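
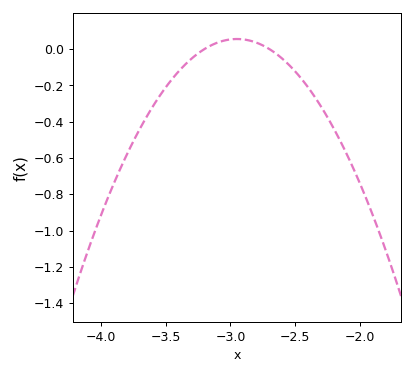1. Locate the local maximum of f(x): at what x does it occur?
-2.95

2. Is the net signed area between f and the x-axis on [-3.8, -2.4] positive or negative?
negative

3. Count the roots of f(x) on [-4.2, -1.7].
2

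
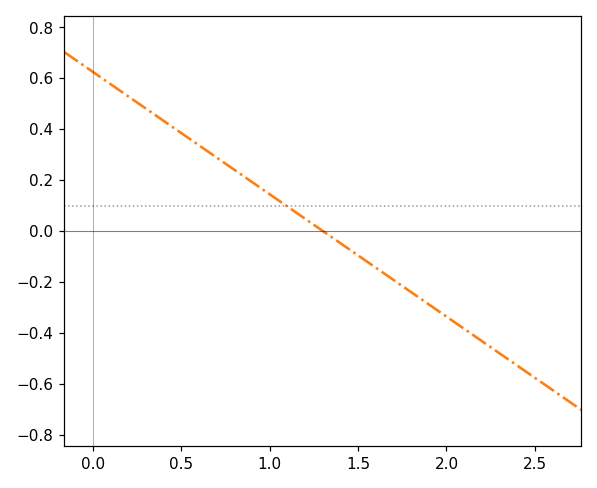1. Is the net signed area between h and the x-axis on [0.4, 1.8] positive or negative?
positive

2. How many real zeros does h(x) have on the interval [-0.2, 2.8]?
1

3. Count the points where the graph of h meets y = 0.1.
1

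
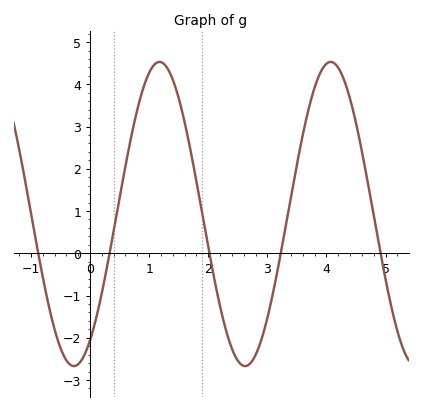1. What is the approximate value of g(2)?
0.15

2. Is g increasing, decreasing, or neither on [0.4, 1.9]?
neither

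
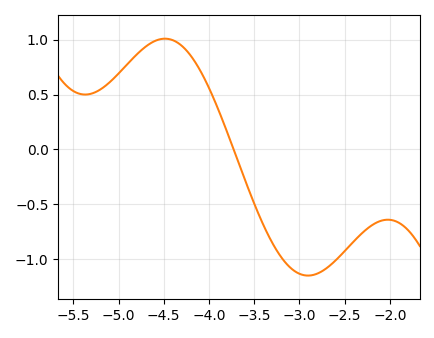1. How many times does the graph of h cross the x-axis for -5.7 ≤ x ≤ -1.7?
1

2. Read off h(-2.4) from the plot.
-0.85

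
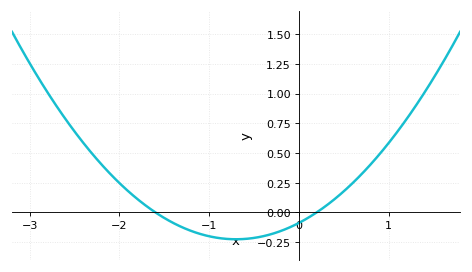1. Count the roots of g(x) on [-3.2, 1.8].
2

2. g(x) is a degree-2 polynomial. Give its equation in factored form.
y = 0.28(x + 1.6)(x - 0.2)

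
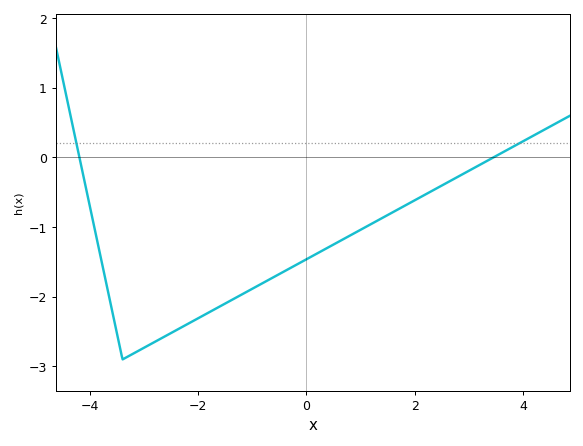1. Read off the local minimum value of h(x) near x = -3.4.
-2.9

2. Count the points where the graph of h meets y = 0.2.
2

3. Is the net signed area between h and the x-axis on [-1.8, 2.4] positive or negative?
negative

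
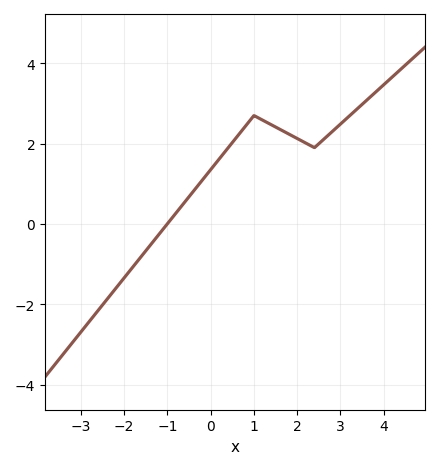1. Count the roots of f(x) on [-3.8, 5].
1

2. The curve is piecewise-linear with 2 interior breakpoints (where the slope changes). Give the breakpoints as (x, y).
(1, 2.7); (2.4, 1.9)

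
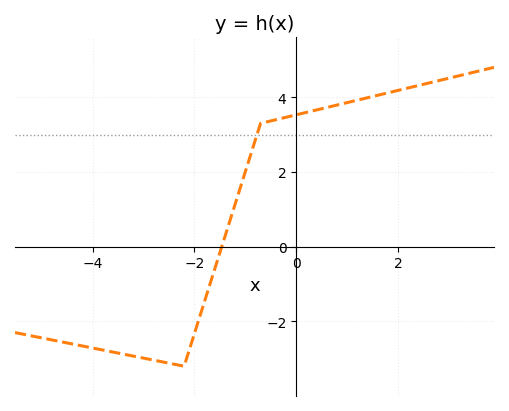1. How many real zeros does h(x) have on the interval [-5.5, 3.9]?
1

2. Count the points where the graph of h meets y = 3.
1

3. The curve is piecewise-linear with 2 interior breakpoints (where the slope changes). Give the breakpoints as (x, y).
(-2.2, -3.2); (-0.7, 3.3)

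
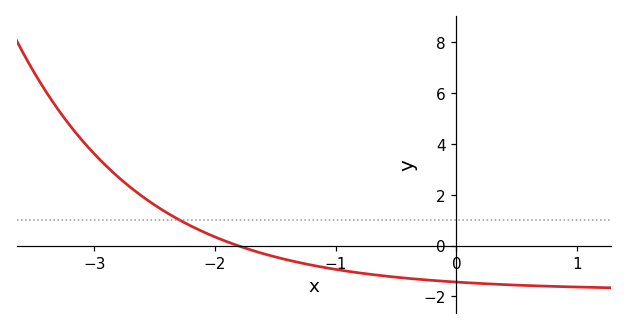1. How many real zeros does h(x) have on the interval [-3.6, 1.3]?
1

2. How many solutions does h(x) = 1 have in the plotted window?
1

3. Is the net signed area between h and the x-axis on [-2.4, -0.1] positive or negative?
negative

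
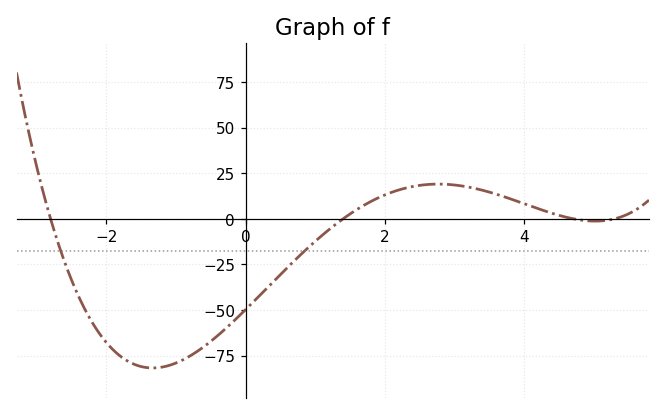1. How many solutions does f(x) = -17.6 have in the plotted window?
2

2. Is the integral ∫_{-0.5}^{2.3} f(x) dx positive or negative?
negative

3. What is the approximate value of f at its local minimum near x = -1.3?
-81.8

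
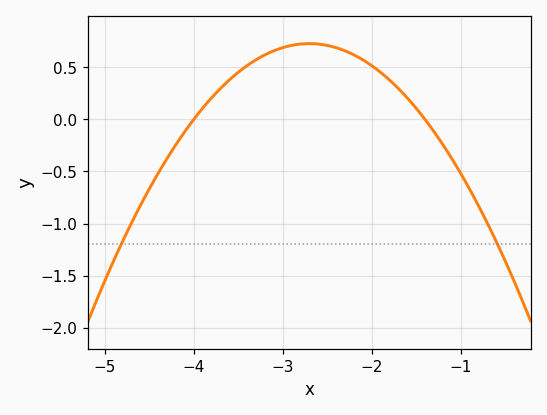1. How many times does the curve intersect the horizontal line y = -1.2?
2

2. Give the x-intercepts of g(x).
-4, -1.4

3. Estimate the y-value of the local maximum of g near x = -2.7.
0.75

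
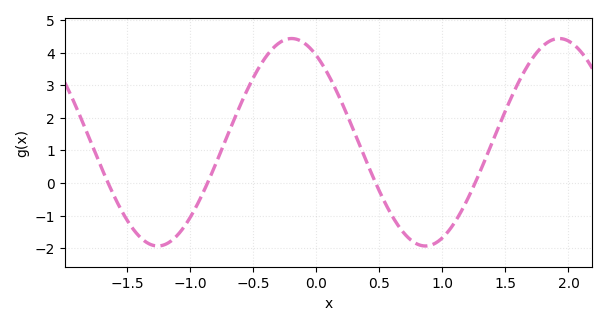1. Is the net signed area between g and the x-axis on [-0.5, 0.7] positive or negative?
positive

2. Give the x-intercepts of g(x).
-1.7, -0.9, 0.5, 1.3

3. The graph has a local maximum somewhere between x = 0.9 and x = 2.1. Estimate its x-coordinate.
1.9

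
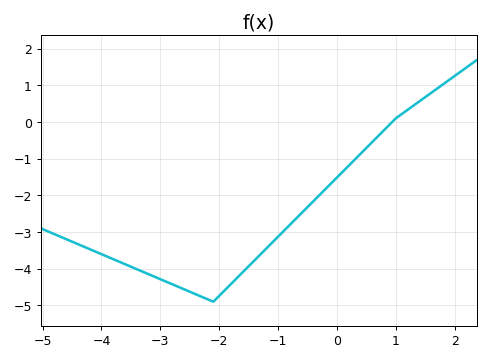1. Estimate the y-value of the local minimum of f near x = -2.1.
-4.9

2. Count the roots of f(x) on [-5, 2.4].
1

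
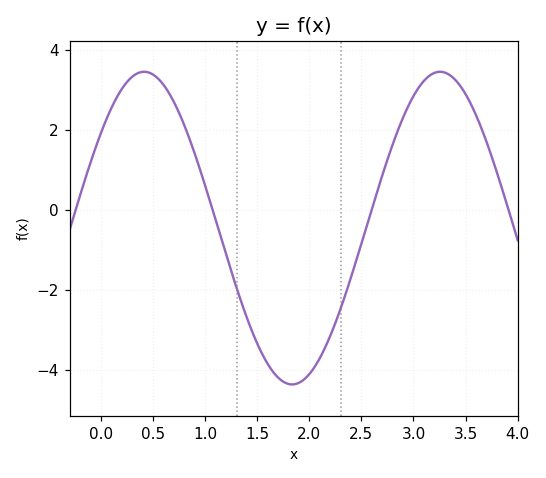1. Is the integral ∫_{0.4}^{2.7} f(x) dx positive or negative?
negative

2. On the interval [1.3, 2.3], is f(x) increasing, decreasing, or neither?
neither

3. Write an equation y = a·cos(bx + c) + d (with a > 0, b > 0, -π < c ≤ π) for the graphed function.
y = 3.91cos(2.21x - 0.912) - 0.45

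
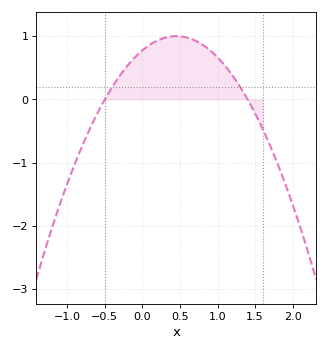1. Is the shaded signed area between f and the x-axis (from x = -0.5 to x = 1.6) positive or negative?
positive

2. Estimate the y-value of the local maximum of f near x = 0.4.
1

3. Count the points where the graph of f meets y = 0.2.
2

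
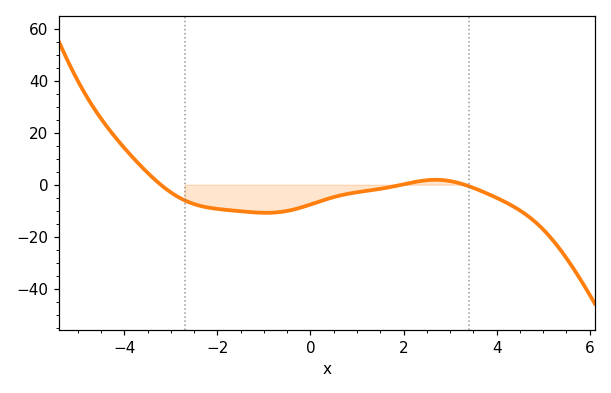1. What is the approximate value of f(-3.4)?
2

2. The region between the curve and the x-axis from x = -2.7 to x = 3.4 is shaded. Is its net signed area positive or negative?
negative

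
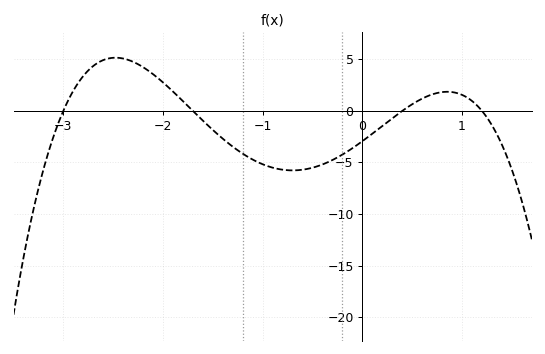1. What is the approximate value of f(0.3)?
-0.5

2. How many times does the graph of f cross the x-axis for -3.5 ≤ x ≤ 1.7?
4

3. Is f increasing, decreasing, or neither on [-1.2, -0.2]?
neither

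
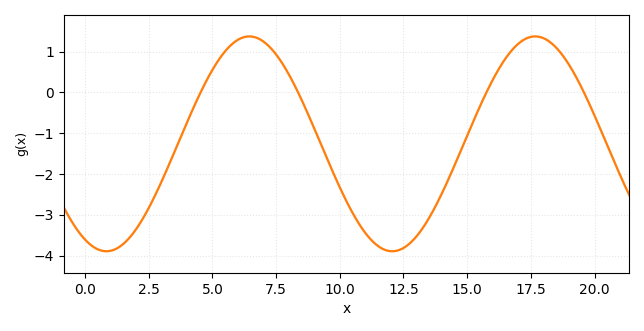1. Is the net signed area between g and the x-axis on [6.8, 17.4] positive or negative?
negative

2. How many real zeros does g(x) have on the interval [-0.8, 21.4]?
4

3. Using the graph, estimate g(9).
-0.9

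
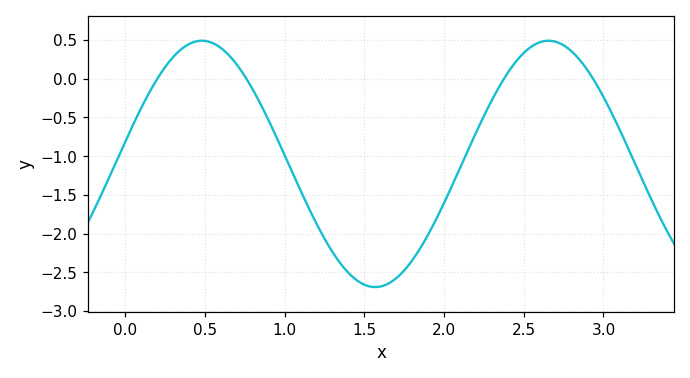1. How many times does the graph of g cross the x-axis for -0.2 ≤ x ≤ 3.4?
4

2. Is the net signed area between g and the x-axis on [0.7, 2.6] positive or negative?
negative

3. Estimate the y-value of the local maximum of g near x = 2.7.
0.49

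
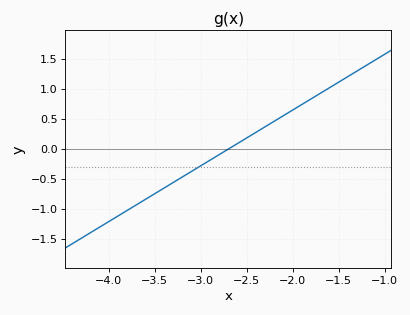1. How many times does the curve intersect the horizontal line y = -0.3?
1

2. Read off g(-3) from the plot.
-0.3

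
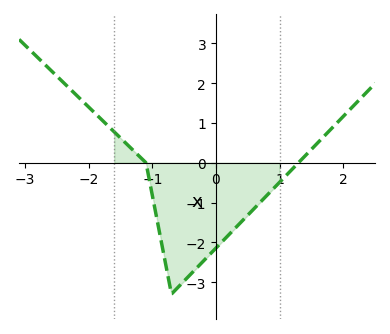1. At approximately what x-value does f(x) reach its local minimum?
-0.698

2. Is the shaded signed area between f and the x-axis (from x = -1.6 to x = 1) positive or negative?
negative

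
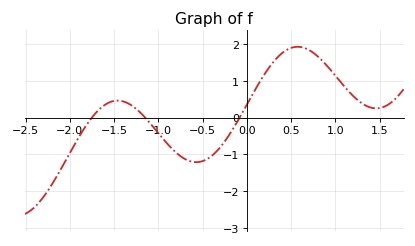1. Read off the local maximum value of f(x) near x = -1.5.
0.465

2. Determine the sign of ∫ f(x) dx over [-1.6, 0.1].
negative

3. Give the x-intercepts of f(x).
-1.75, -1.15, -0.083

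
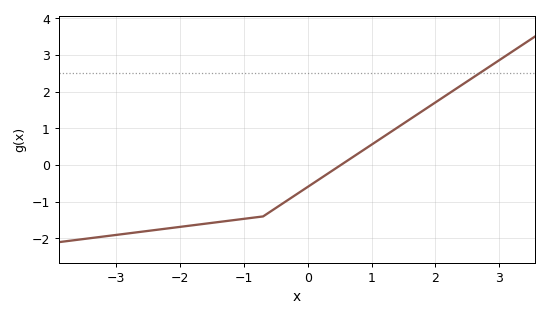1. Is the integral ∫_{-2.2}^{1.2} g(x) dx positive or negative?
negative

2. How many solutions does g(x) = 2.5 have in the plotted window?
1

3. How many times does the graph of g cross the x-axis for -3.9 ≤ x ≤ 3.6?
1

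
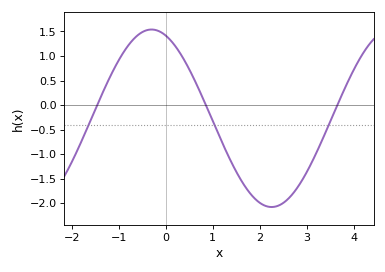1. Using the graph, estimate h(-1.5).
-0.1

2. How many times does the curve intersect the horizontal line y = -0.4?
3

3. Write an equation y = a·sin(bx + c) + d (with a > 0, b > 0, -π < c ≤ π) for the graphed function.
y = 1.81sin(1.2x + 1.9) - 0.27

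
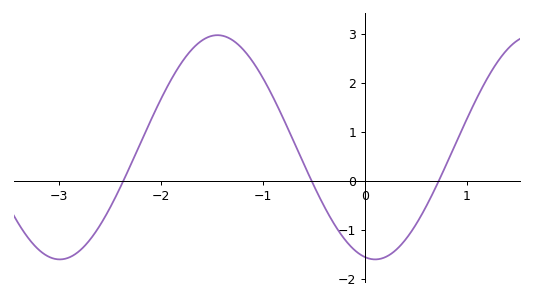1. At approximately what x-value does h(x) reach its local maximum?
-1.4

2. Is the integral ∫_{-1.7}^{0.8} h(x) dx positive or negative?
positive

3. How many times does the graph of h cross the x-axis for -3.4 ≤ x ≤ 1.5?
3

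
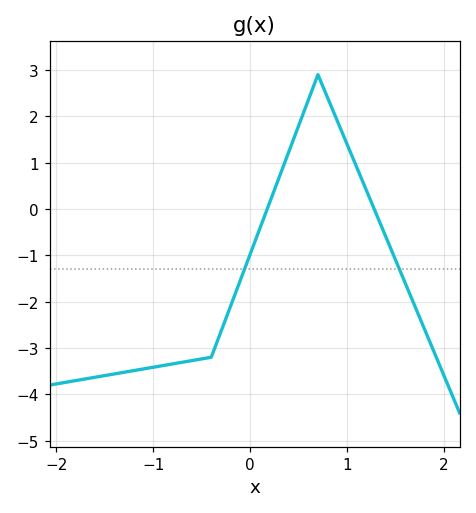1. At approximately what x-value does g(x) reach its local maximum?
0.7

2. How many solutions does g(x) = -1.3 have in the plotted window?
2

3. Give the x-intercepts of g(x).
0.2, 1.3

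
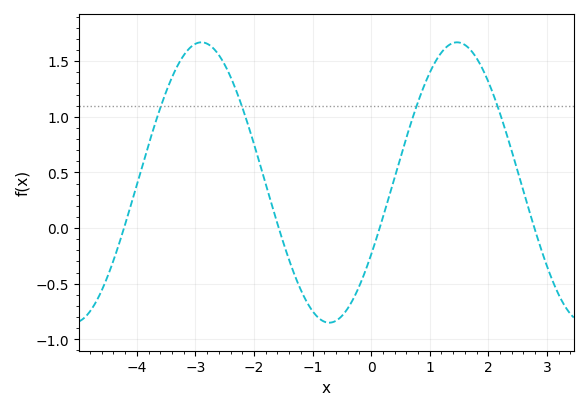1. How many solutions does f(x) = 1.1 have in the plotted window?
4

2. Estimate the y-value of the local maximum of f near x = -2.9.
1.65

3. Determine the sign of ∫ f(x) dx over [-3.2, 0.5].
positive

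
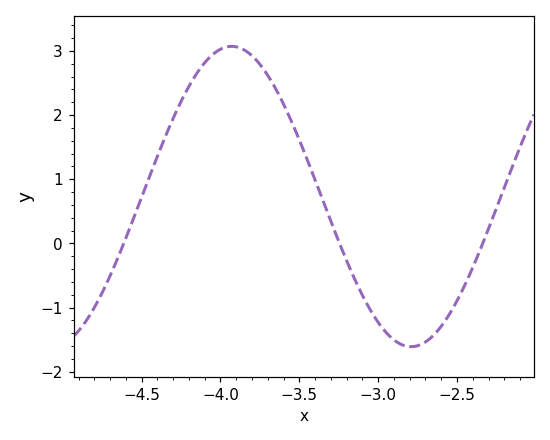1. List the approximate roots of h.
-4.61, -3.24, -2.34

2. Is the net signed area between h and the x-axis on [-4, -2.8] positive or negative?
positive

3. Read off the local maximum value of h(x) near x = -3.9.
3.07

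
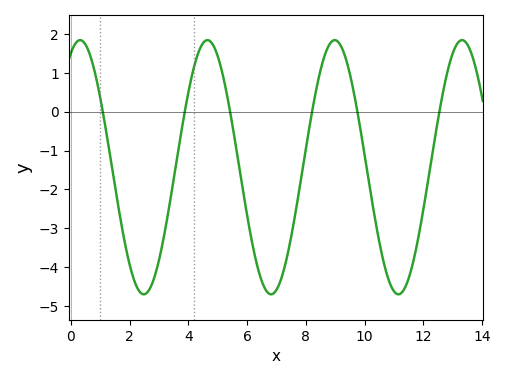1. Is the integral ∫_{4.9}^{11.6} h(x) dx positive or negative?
negative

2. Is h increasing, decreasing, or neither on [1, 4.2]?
neither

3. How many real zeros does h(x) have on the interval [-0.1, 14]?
6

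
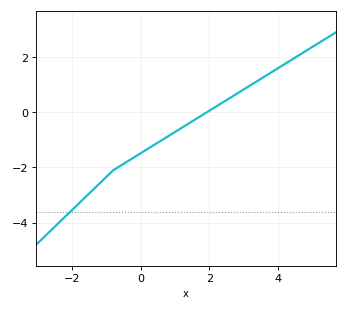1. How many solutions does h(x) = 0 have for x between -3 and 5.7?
1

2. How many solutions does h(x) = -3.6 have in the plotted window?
1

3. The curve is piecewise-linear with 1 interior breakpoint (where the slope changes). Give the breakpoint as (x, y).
(-0.8, -2.1)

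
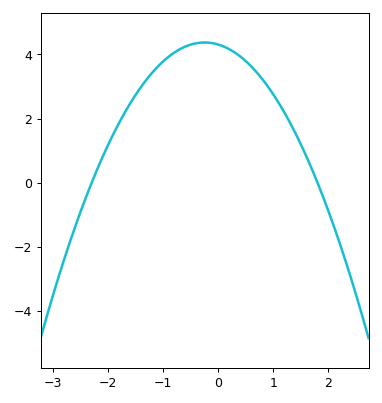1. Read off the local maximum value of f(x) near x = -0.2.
4.37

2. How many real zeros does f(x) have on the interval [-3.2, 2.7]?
2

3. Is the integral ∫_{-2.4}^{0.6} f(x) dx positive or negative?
positive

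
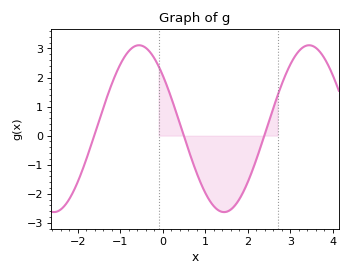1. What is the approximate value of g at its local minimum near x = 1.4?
-2.63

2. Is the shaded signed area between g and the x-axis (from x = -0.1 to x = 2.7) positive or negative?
negative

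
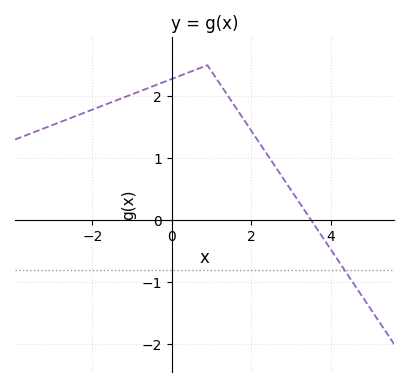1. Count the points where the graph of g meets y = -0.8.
1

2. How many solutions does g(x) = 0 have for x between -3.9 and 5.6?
1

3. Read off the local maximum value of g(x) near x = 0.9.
2.5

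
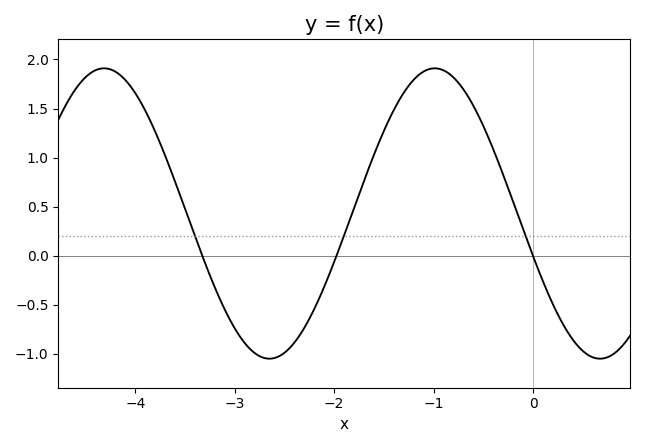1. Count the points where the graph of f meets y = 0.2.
3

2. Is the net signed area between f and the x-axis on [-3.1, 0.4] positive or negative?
positive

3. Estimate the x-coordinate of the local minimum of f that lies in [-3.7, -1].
-2.65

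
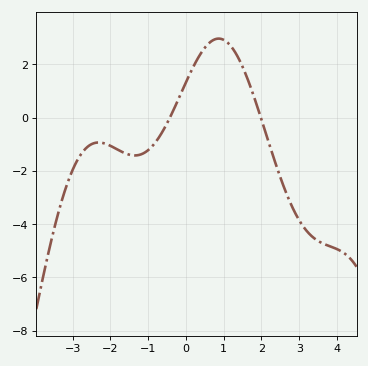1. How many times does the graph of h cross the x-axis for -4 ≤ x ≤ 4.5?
2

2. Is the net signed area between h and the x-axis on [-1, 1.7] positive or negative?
positive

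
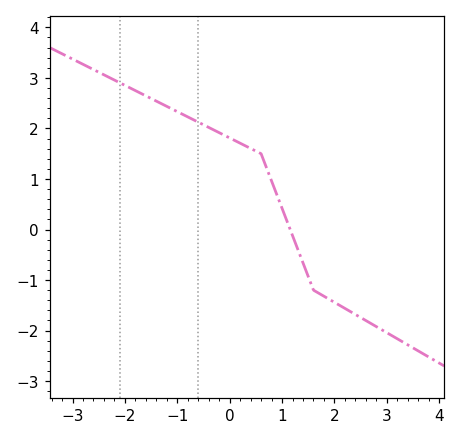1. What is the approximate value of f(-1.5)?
2.6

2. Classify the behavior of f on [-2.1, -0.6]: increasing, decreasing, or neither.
decreasing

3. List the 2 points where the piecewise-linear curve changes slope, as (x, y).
(0.6, 1.5); (1.6, -1.2)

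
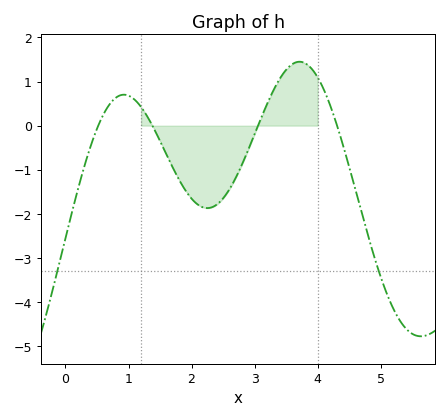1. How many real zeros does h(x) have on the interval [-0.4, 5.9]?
4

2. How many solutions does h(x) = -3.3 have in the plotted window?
2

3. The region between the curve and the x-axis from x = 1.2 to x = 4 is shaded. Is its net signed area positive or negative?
negative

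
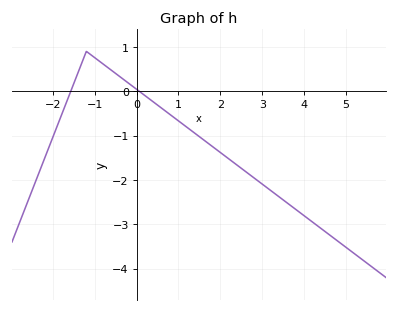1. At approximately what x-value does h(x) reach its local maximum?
-1.2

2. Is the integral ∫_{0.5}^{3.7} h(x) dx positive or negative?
negative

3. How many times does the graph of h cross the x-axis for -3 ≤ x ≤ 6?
2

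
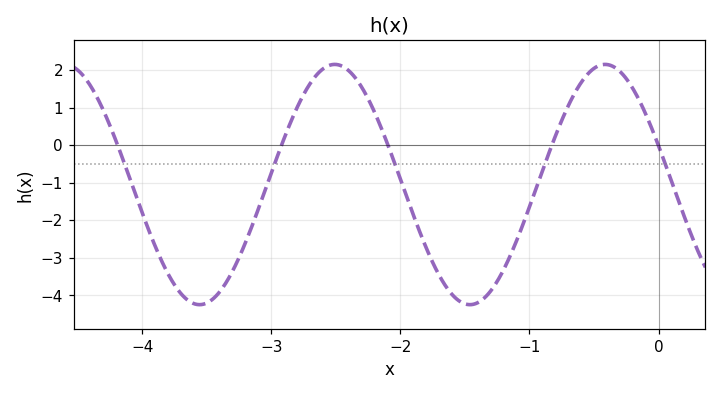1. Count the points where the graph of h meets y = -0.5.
5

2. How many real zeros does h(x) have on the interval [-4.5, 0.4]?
5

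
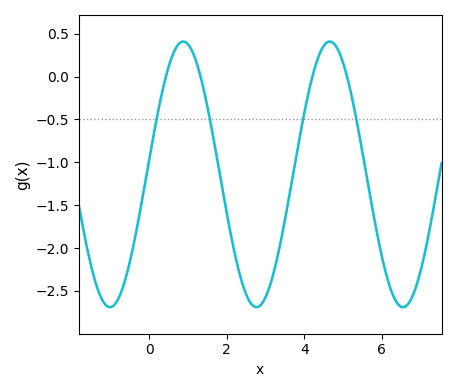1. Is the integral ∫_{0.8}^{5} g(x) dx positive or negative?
negative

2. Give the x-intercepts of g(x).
0.426, 1.32, 4.21, 5.11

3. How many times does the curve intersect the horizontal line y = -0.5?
4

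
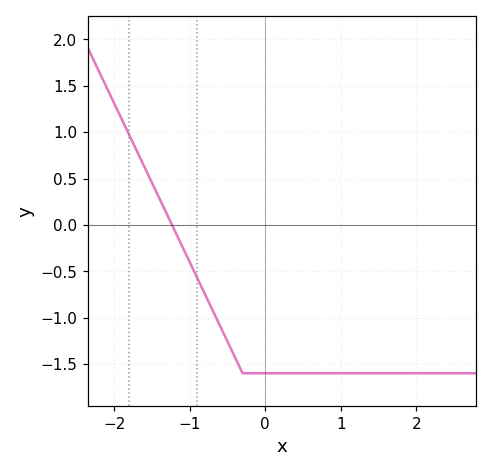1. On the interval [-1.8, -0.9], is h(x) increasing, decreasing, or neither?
decreasing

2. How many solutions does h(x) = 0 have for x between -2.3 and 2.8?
1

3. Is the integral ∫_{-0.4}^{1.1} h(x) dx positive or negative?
negative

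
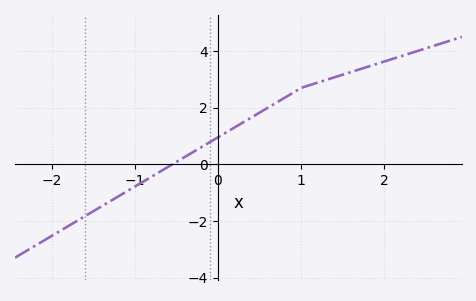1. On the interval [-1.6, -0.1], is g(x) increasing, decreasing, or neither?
increasing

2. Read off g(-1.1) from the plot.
-1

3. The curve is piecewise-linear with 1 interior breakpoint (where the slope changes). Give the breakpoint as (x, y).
(1, 2.7)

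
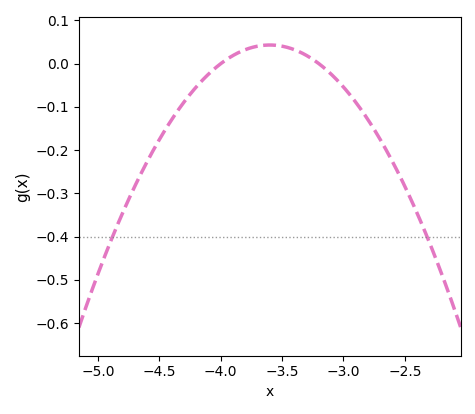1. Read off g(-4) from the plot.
0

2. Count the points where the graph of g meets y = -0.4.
2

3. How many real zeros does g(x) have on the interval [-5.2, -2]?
2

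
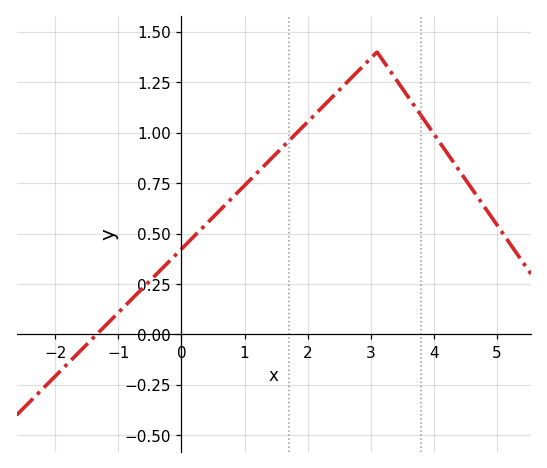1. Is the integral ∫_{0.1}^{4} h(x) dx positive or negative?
positive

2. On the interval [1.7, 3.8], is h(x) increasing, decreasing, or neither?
neither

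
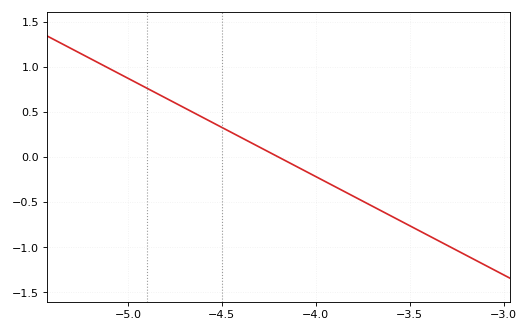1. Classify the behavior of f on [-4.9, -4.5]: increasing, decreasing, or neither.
decreasing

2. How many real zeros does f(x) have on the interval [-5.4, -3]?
1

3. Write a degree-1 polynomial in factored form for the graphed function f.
y = -1.09(x + 4.2)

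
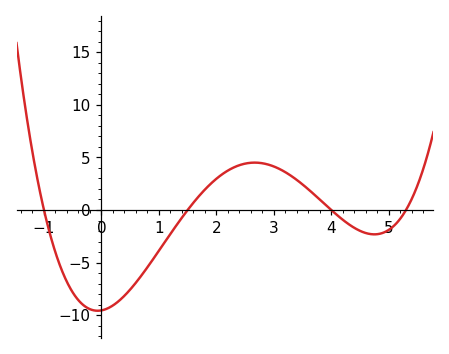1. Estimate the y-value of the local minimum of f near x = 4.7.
-2.31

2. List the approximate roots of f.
-1, 1.5, 4, 5.3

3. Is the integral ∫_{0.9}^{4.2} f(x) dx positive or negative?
positive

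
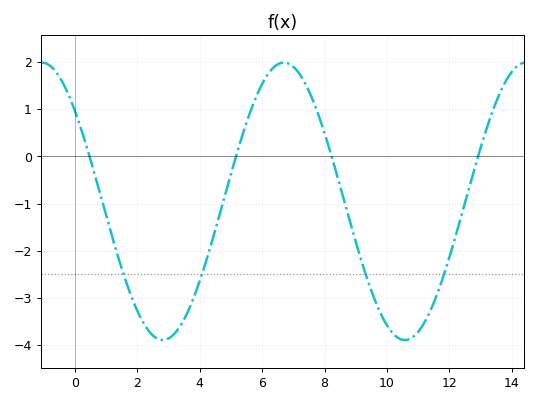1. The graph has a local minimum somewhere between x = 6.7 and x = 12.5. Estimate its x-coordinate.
10.6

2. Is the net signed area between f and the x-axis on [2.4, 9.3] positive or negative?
negative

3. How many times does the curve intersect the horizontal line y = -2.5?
4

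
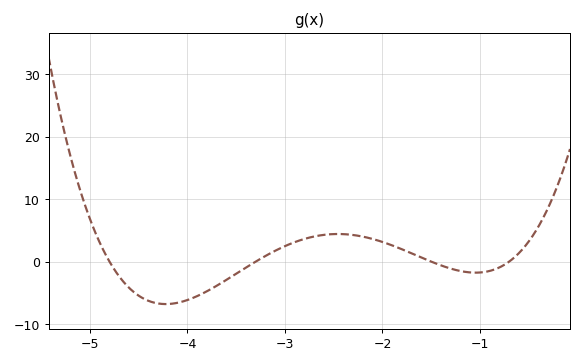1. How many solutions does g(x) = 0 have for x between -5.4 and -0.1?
4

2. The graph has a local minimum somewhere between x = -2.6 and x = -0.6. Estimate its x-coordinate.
-1.04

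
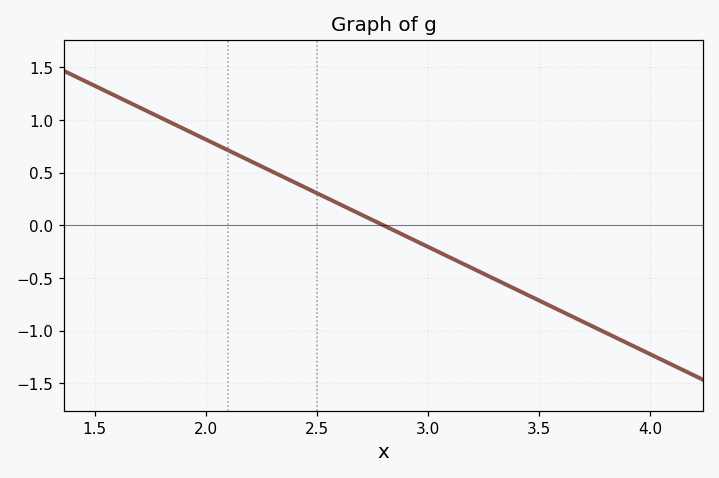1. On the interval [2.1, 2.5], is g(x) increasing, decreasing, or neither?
decreasing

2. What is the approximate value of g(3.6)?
-0.816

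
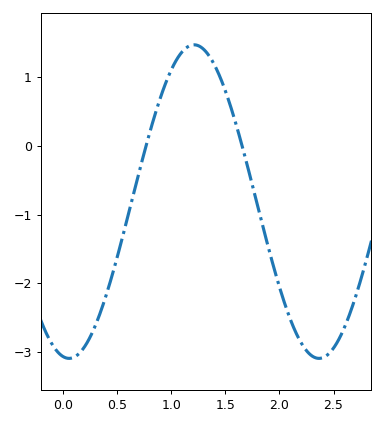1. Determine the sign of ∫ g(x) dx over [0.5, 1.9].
positive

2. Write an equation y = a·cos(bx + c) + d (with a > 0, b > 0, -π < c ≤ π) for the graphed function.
y = 2.28cos(2.72x + 2.99) - 0.81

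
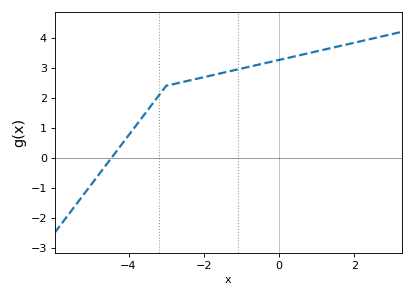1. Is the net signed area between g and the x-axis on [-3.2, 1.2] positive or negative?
positive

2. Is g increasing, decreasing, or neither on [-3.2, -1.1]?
increasing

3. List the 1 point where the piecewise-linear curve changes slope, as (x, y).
(-3, 2.4)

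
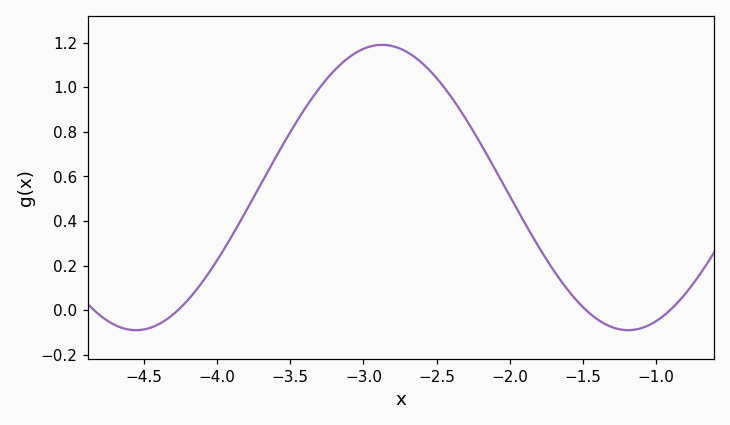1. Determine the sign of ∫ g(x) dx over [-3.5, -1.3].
positive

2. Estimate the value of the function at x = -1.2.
-0.08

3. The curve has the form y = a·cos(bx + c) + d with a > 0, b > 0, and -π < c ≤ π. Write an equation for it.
y = 0.64cos(1.9x - 0.91) + 0.55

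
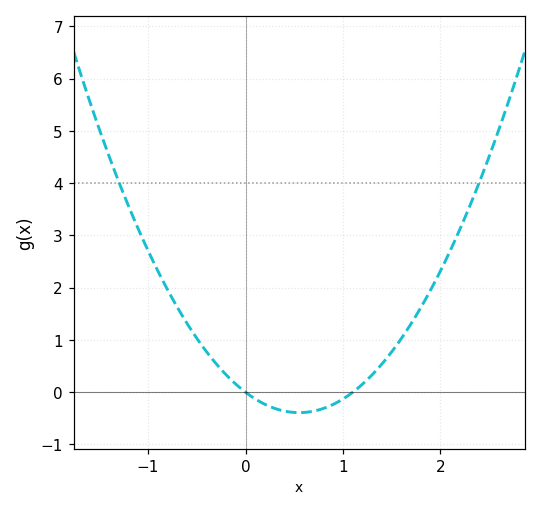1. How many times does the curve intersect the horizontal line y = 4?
2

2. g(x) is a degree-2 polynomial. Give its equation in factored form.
y = 1.29(x - 0)(x - 1.1)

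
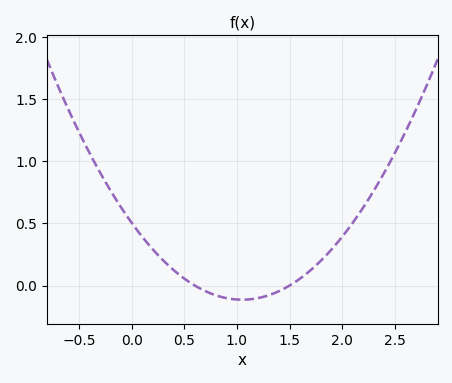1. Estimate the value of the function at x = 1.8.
0.202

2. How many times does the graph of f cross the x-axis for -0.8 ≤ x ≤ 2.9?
2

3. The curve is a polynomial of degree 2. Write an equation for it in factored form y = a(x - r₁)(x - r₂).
y = 0.56(x - 0.6)(x - 1.5)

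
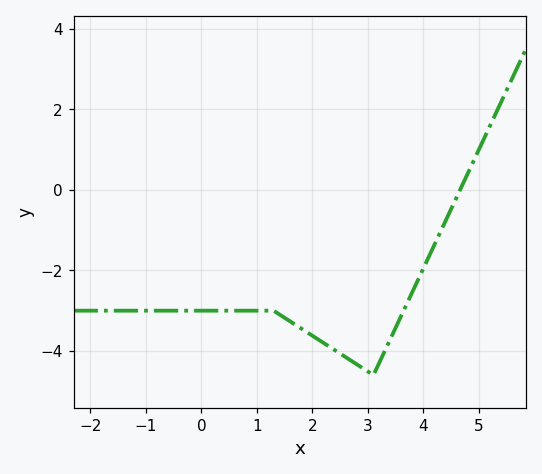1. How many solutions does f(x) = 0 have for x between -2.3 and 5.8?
1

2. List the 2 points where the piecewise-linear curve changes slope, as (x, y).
(1.3, -3); (3.1, -4.6)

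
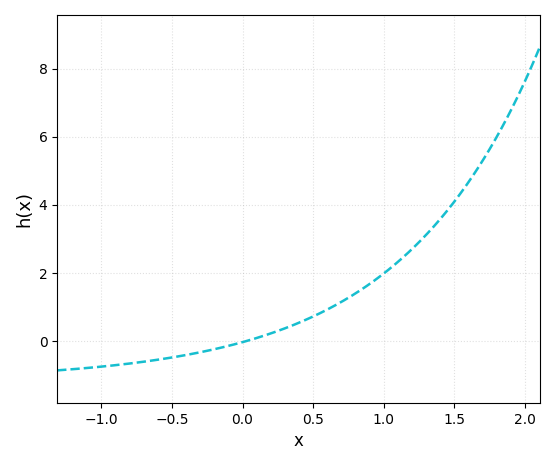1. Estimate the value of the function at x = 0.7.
1.14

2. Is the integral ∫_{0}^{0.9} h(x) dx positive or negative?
positive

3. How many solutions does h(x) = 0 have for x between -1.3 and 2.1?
1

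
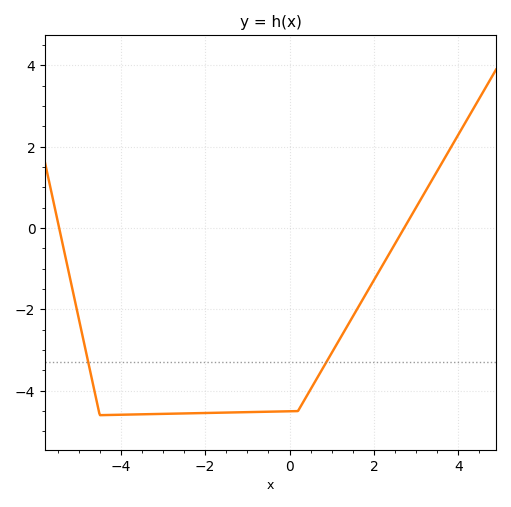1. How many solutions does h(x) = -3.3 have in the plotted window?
2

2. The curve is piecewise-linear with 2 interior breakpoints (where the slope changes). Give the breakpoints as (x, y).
(-4.5, -4.6); (0.2, -4.5)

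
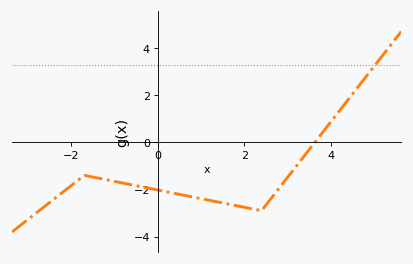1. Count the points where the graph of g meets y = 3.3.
1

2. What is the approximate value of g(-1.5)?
-1.4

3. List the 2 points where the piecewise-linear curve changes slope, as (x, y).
(-1.7, -1.4); (2.4, -2.9)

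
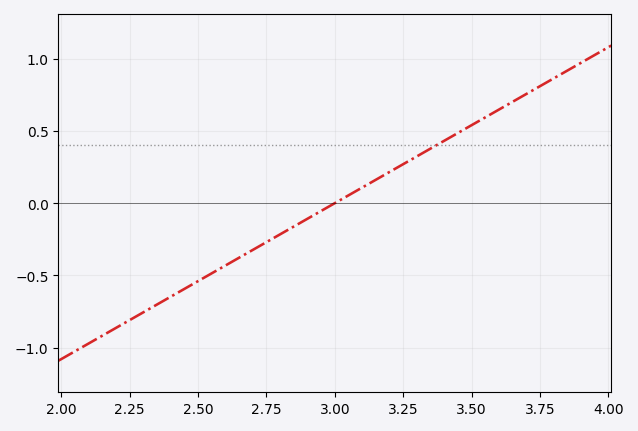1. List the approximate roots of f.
3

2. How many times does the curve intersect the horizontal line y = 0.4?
1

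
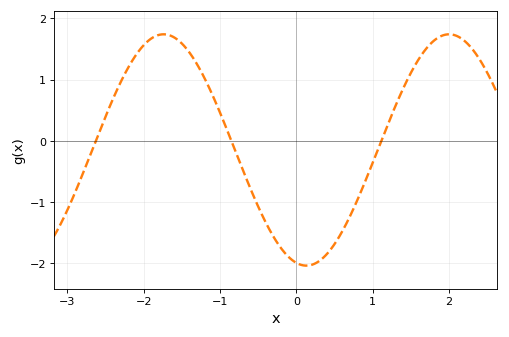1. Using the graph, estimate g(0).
-1.99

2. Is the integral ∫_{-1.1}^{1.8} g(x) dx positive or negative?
negative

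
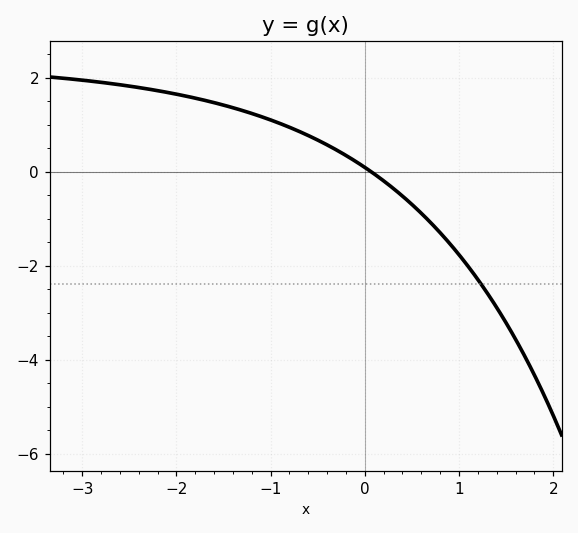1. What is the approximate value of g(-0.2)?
0.344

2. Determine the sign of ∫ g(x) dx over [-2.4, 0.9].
positive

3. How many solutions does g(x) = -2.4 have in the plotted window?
1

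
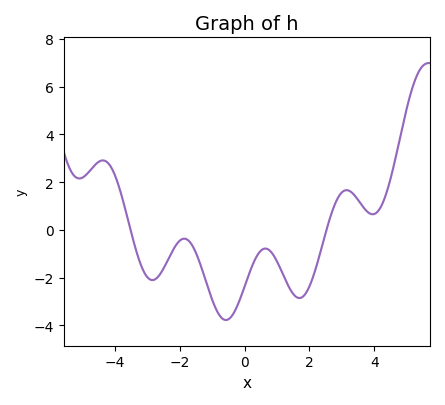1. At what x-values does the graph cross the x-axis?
-3.6, 2.6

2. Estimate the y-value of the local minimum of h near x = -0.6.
-3.8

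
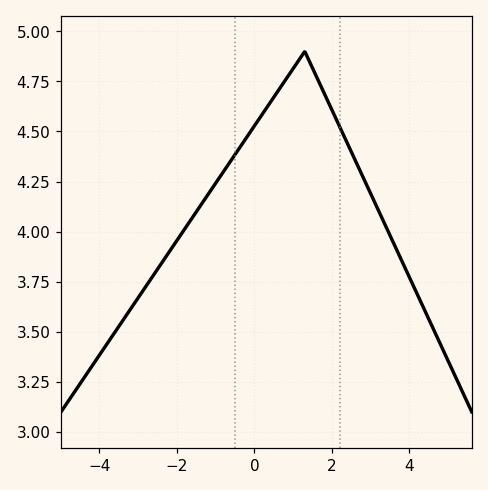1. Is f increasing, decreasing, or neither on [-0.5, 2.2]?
neither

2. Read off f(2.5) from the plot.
4.4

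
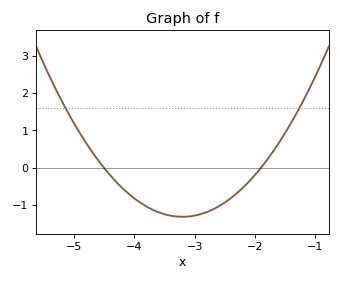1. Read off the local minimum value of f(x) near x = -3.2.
-1.3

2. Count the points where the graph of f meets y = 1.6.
2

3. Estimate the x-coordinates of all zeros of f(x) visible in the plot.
-4.5, -1.9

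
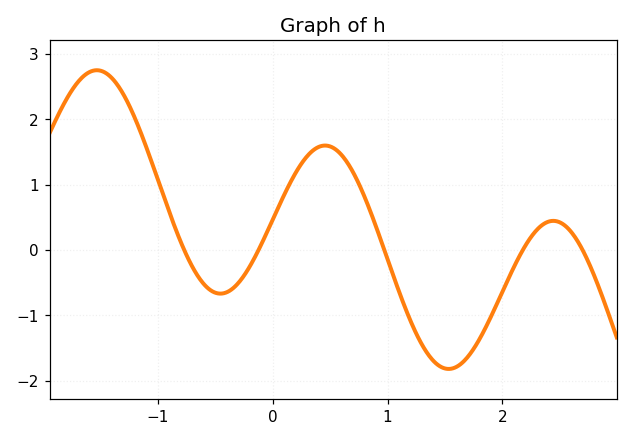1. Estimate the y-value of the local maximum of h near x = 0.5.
1.6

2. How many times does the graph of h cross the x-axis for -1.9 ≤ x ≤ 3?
5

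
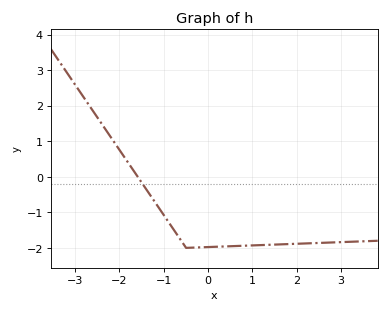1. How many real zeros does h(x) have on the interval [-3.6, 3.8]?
1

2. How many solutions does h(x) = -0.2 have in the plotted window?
1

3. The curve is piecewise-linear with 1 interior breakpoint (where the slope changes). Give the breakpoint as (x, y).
(-0.5, -2)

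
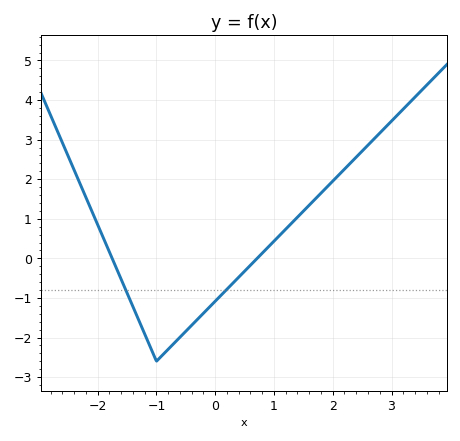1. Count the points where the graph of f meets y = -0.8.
2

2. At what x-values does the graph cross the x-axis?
-1.75, 0.714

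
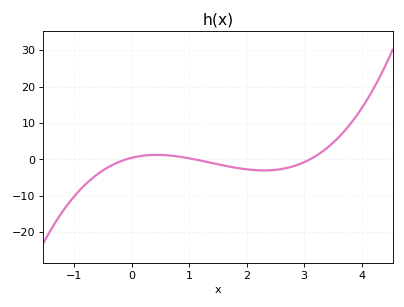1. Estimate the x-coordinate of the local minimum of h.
2.3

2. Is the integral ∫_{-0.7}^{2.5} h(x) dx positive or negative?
negative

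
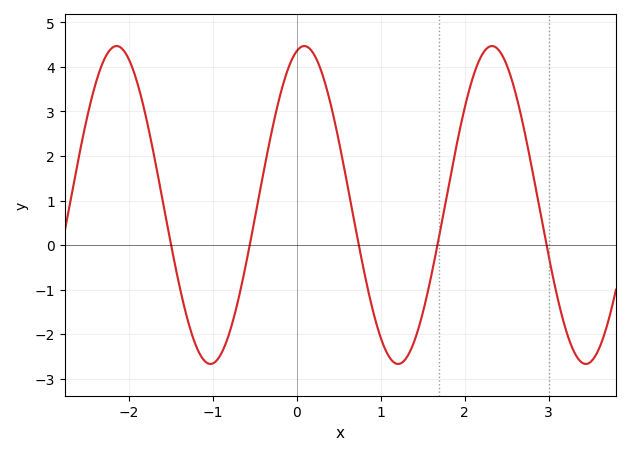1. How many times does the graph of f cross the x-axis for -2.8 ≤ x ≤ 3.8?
5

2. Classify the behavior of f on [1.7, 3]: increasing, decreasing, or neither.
neither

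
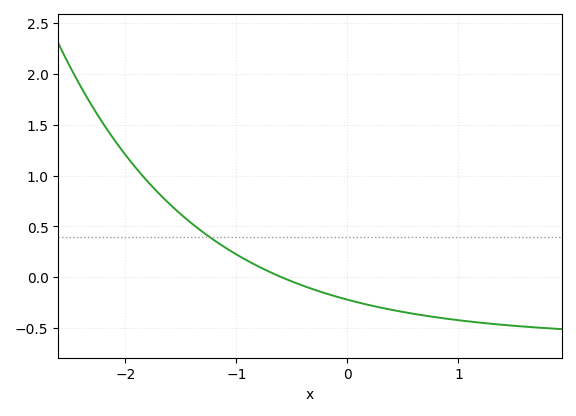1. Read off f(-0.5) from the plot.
-0.041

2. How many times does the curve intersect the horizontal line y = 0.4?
1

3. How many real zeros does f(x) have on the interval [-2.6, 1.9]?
1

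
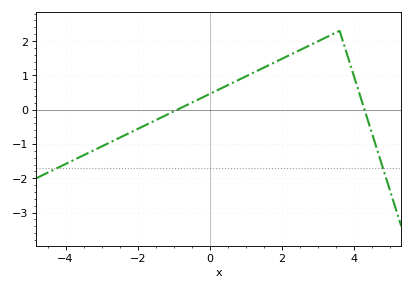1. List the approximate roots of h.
-0.899, 4.29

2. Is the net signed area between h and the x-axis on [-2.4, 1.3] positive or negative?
positive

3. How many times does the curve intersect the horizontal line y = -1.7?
2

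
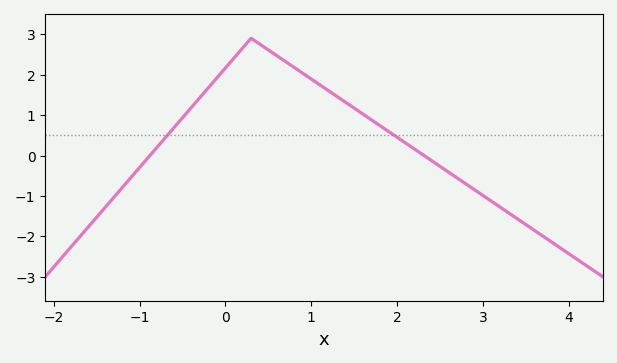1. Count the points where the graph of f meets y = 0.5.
2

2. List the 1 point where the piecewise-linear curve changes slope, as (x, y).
(0.3, 2.9)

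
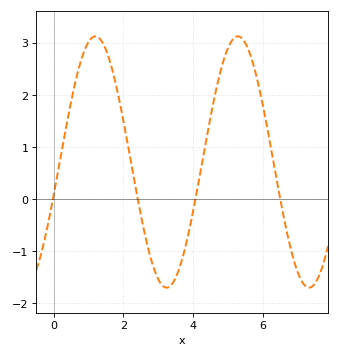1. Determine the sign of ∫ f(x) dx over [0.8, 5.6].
positive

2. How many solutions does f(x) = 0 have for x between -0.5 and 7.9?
4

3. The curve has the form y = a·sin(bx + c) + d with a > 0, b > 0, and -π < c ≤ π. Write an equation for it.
y = 2.41sin(1.54x - 0.272) + 0.71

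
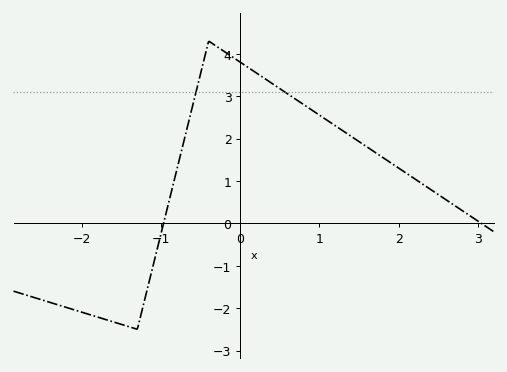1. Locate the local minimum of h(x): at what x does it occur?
-1.3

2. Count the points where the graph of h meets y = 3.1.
2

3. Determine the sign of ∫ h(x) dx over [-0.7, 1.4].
positive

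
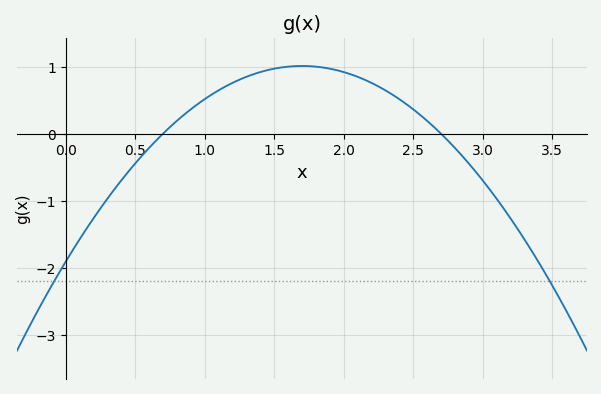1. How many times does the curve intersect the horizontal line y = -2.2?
2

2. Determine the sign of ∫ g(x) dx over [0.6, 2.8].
positive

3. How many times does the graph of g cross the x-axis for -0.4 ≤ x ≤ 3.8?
2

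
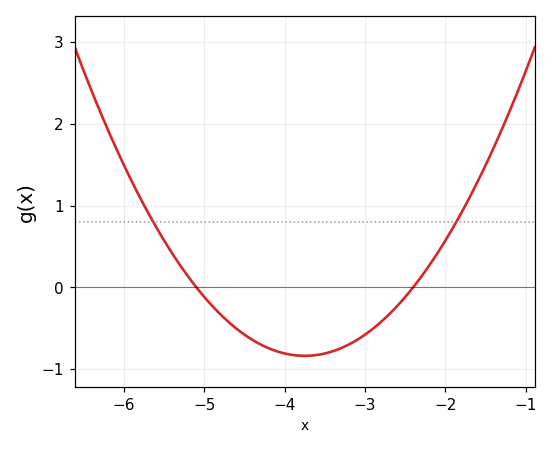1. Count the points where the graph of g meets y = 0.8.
2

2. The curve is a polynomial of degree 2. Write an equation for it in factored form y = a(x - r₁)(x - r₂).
y = 0.46(x + 5.1)(x + 2.4)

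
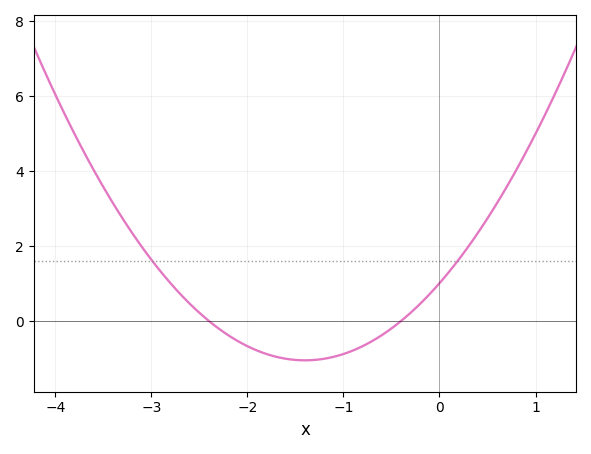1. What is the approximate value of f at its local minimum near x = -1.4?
-1.05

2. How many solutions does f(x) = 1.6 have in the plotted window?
2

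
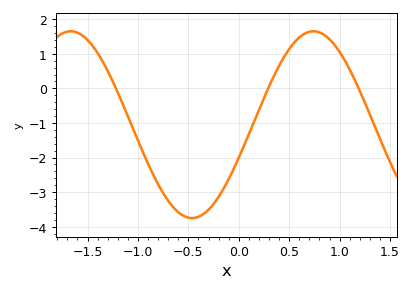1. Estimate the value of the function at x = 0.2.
-0.619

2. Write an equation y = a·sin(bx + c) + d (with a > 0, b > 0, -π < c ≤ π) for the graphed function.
y = 2.7sin(2.61x - 0.362) - 1.05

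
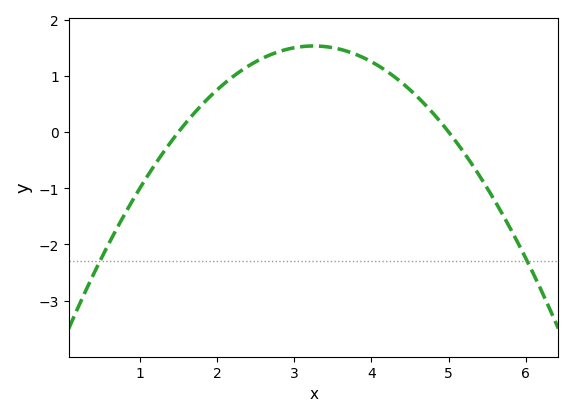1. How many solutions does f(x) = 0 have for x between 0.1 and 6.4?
2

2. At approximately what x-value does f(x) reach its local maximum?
3.25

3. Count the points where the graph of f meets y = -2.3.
2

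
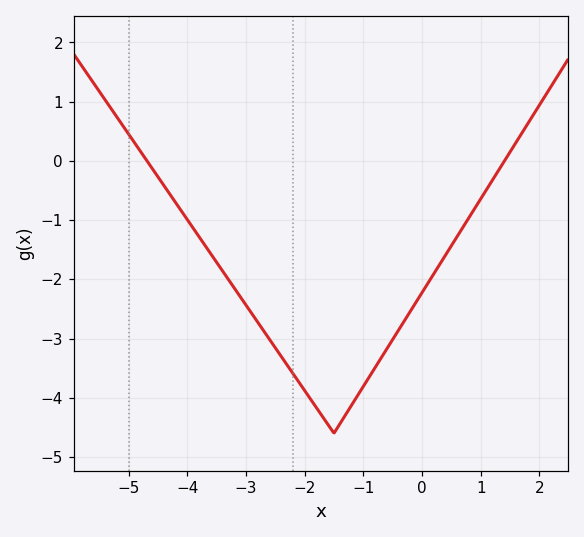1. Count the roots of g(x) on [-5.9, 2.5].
2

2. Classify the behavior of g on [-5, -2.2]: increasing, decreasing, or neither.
decreasing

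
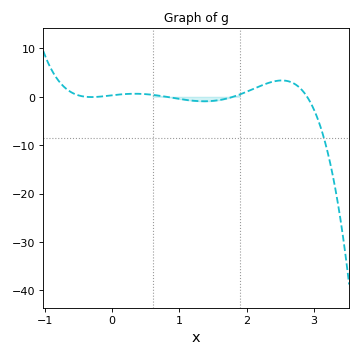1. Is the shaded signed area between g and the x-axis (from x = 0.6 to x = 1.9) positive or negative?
negative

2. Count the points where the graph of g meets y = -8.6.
1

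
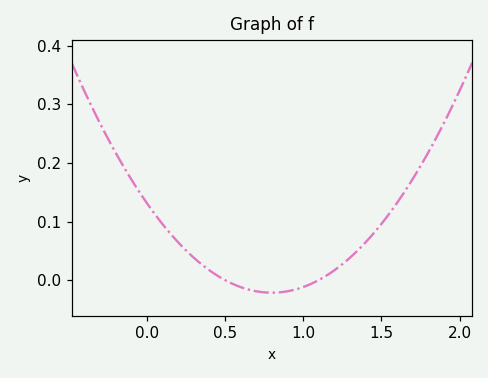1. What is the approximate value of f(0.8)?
-0.02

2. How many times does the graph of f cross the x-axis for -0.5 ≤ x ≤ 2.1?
2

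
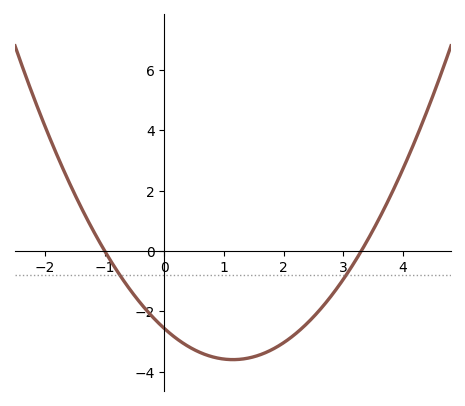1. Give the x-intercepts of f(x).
-1, 3.3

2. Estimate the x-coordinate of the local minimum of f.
1.1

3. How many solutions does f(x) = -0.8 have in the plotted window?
2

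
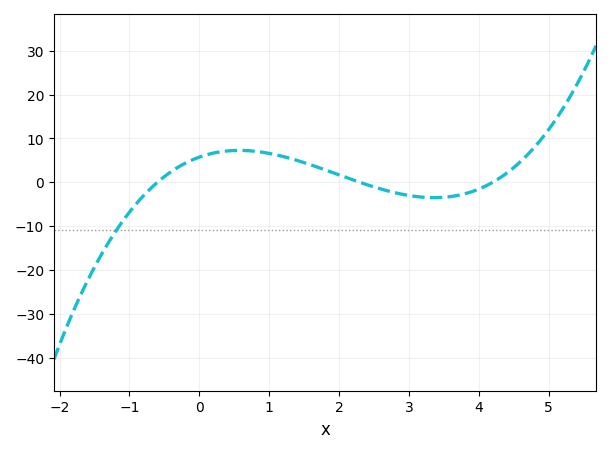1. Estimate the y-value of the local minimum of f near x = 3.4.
-3.49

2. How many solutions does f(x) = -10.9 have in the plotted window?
1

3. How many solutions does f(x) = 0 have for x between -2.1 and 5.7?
3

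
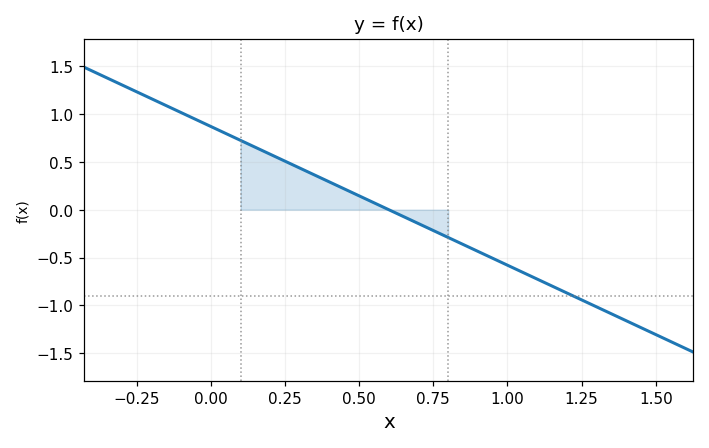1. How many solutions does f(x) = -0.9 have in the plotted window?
1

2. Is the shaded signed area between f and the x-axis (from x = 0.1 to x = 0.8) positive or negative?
positive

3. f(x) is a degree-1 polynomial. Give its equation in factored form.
y = -1.45(x - 0.6)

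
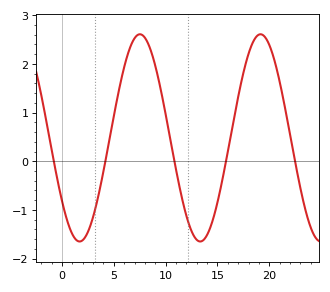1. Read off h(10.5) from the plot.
0.398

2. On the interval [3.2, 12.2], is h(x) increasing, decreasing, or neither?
neither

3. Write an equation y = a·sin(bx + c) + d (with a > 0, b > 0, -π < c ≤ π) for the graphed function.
y = 2.13sin(0.54x - 2.49) + 0.48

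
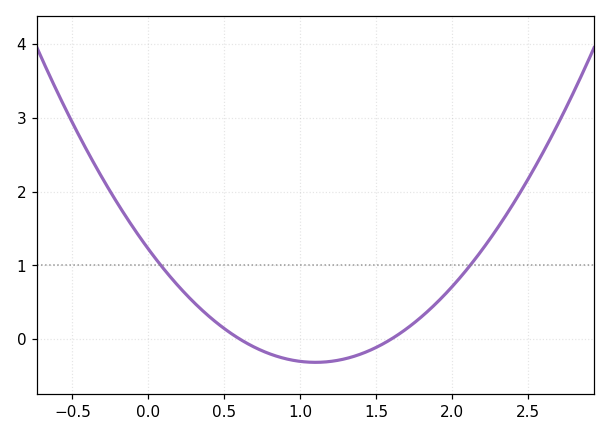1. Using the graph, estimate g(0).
1.2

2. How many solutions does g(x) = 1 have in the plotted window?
2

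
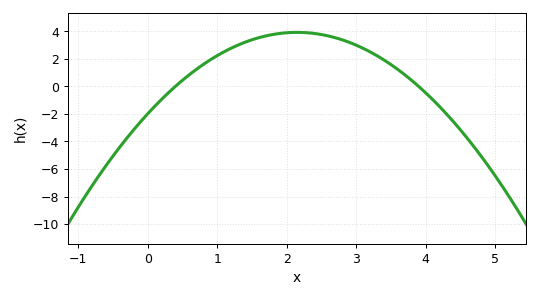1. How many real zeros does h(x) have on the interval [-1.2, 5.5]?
2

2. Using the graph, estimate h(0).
-2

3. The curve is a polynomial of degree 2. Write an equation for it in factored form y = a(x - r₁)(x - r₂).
y = -1.28(x - 0.4)(x - 3.9)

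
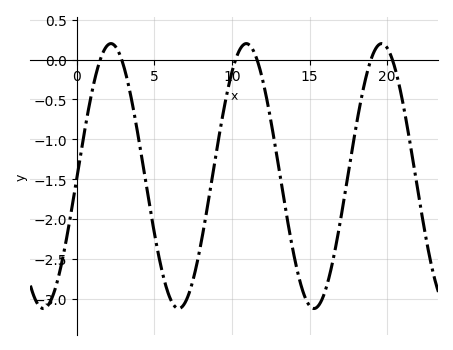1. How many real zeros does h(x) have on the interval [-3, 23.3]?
6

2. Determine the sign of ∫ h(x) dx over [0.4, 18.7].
negative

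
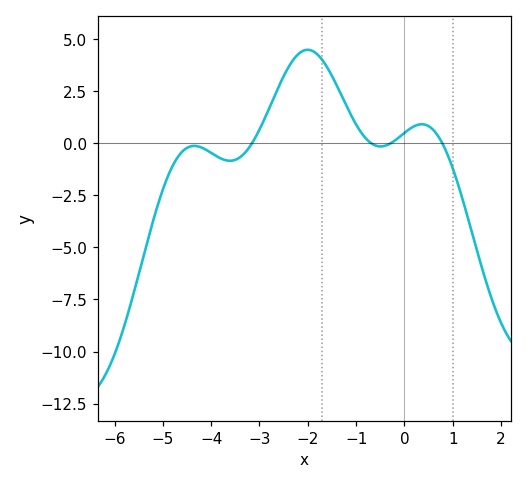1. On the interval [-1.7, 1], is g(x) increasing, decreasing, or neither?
neither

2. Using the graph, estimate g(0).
0.4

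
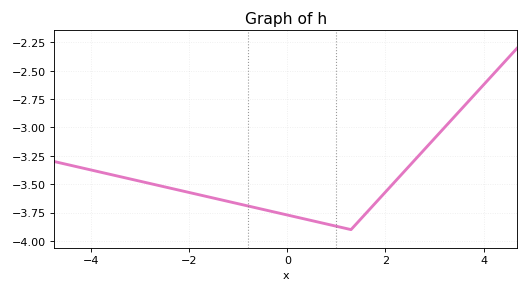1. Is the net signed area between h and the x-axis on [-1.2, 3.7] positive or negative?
negative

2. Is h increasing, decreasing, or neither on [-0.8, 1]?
decreasing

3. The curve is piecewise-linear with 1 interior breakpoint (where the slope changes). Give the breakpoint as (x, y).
(1.3, -3.9)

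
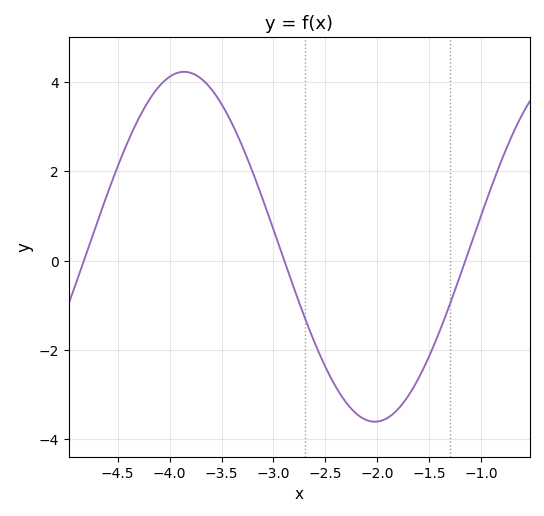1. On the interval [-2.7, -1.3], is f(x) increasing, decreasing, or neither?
neither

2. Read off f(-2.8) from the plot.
-0.6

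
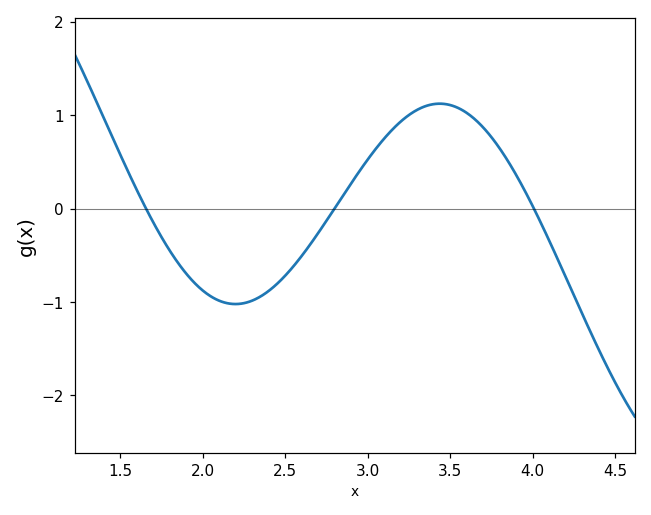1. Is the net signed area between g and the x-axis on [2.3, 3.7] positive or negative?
positive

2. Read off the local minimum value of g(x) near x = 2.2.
-1.02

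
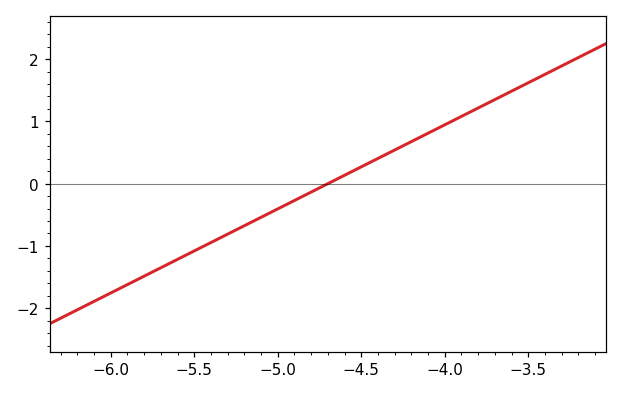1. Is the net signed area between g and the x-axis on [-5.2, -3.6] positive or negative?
positive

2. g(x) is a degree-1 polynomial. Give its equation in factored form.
y = 1.35(x + 4.7)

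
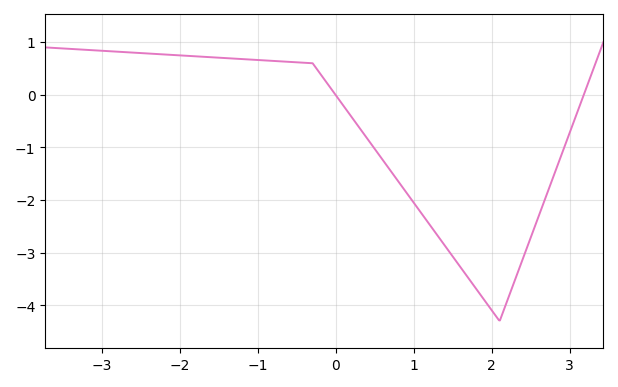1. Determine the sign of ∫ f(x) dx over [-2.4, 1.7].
negative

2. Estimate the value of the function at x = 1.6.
-3.3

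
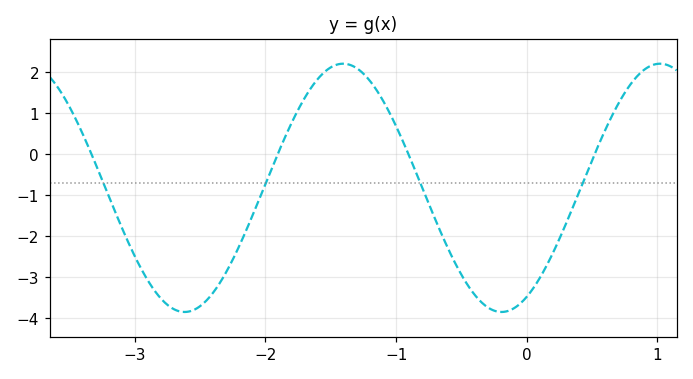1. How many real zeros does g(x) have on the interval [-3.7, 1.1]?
4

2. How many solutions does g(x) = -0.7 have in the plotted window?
4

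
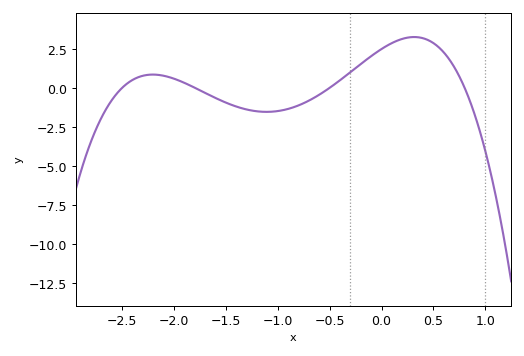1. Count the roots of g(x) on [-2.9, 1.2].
4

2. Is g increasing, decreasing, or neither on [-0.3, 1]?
neither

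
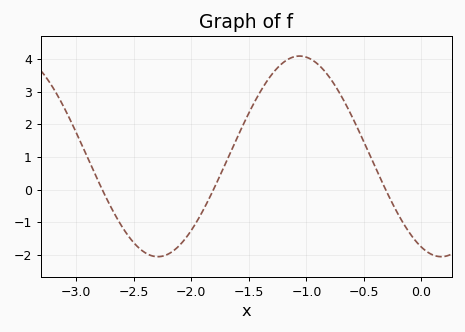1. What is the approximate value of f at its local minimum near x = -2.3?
-2.05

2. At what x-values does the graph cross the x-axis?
-2.77, -1.81, -0.311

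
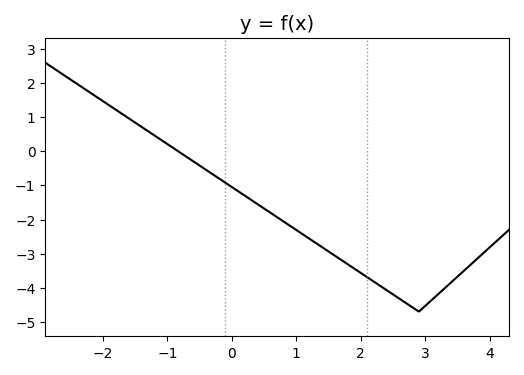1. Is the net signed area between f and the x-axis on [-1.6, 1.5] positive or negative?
negative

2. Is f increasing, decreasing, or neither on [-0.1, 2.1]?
decreasing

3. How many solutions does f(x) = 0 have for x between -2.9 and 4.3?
1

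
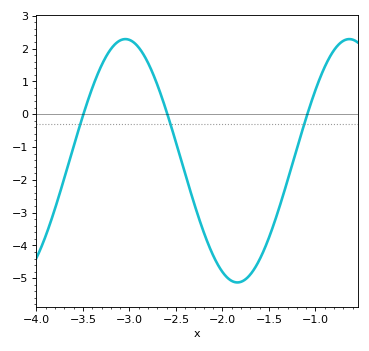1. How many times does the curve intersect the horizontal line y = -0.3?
3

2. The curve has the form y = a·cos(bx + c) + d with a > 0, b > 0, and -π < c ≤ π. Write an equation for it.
y = 3.71cos(2.6x + 1.7) - 1.42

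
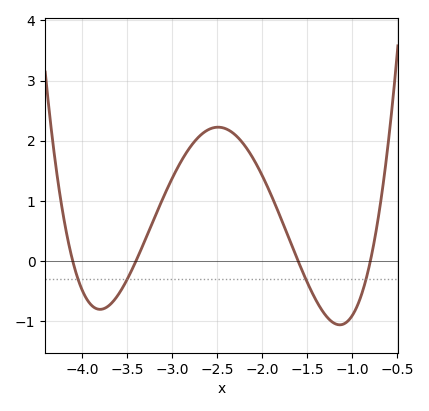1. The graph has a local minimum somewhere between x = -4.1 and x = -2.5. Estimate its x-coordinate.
-3.8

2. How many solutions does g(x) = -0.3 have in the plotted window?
4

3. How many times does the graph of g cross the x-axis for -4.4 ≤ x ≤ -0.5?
4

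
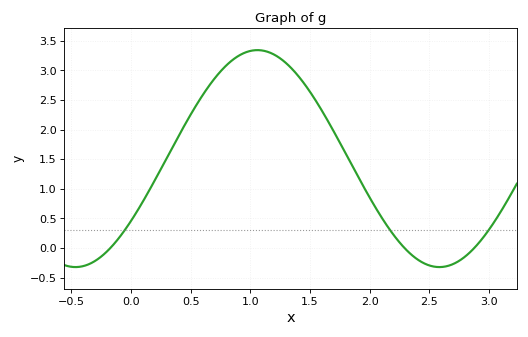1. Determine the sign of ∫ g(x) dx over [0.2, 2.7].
positive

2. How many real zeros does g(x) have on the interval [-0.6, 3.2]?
3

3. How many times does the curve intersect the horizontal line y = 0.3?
3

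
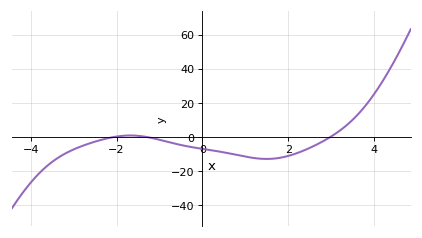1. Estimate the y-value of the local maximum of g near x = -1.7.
0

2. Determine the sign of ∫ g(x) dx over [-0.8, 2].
negative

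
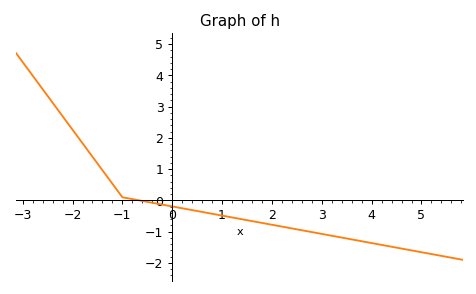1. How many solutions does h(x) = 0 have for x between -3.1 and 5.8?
1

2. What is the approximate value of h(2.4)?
-0.9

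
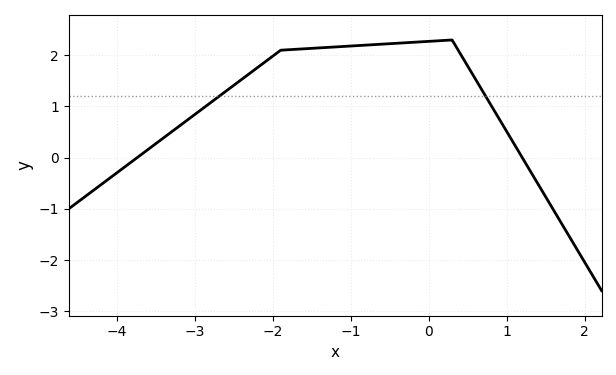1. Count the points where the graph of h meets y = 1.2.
2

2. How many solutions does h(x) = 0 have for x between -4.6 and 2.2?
2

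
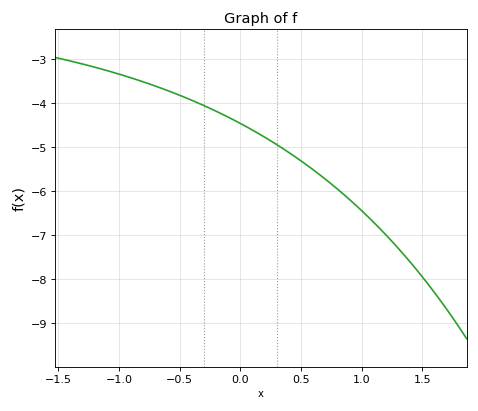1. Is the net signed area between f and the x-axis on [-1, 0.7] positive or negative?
negative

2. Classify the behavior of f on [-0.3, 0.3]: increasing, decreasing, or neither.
decreasing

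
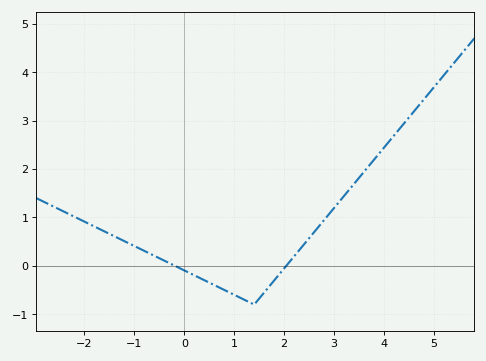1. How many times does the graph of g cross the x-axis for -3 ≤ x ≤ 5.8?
2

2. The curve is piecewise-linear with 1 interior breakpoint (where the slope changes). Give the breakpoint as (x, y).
(1.4, -0.8)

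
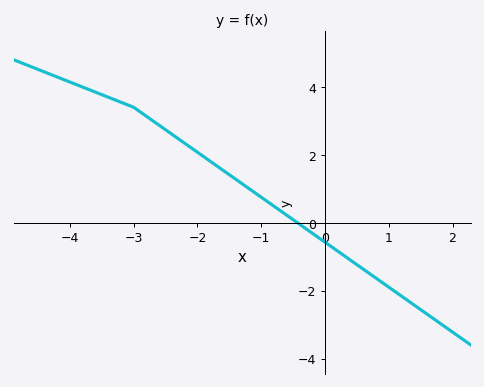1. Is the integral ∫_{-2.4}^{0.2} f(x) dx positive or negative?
positive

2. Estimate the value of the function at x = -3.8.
3.99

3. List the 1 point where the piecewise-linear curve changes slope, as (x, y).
(-3, 3.4)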